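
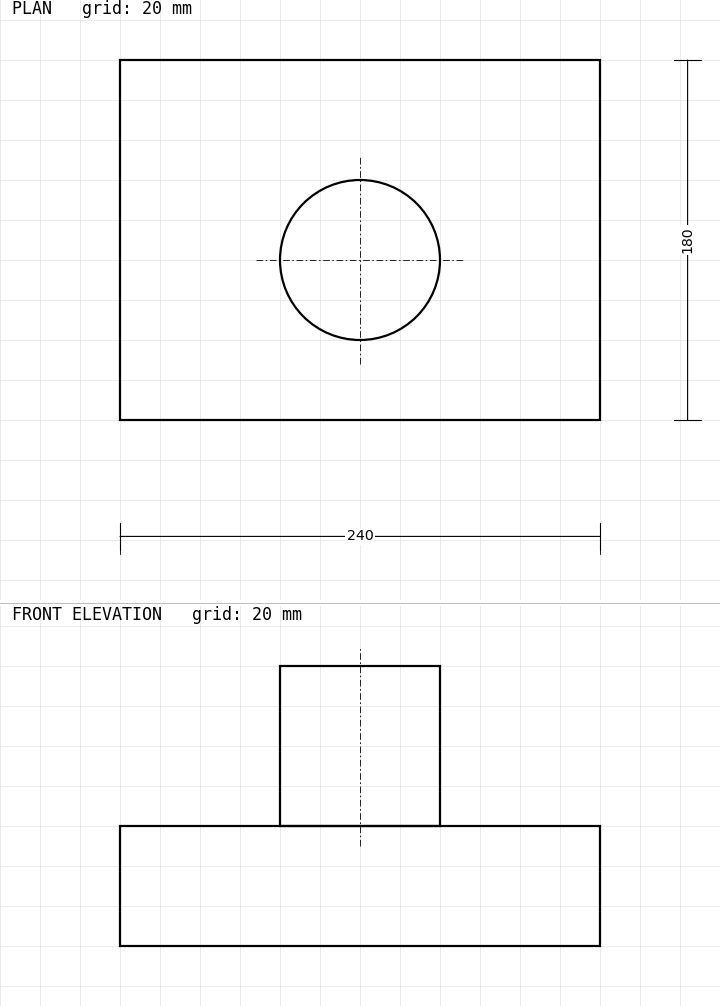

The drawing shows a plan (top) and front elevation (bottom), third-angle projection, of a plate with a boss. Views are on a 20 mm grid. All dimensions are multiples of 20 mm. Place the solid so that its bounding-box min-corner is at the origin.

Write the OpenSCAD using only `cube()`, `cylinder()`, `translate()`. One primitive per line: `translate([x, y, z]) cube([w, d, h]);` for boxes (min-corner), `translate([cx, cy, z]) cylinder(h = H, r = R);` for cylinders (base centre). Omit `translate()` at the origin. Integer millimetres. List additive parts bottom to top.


cube([240, 180, 60]);
translate([120, 80, 60]) cylinder(h = 80, r = 40);


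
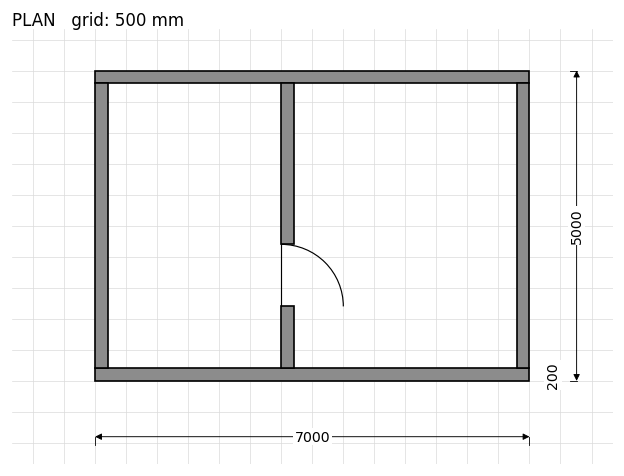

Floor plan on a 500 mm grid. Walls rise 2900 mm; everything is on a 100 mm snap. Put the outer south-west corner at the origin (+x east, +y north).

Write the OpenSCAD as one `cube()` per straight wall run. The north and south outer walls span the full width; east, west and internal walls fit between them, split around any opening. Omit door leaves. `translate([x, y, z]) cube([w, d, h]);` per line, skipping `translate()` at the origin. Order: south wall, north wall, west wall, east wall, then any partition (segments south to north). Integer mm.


cube([7000, 200, 2900]);
translate([0, 4800, 0]) cube([7000, 200, 2900]);
translate([0, 200, 0]) cube([200, 4600, 2900]);
translate([6800, 200, 0]) cube([200, 4600, 2900]);
translate([3000, 200, 0]) cube([200, 1000, 2900]);
translate([3000, 2200, 0]) cube([200, 2600, 2900]);


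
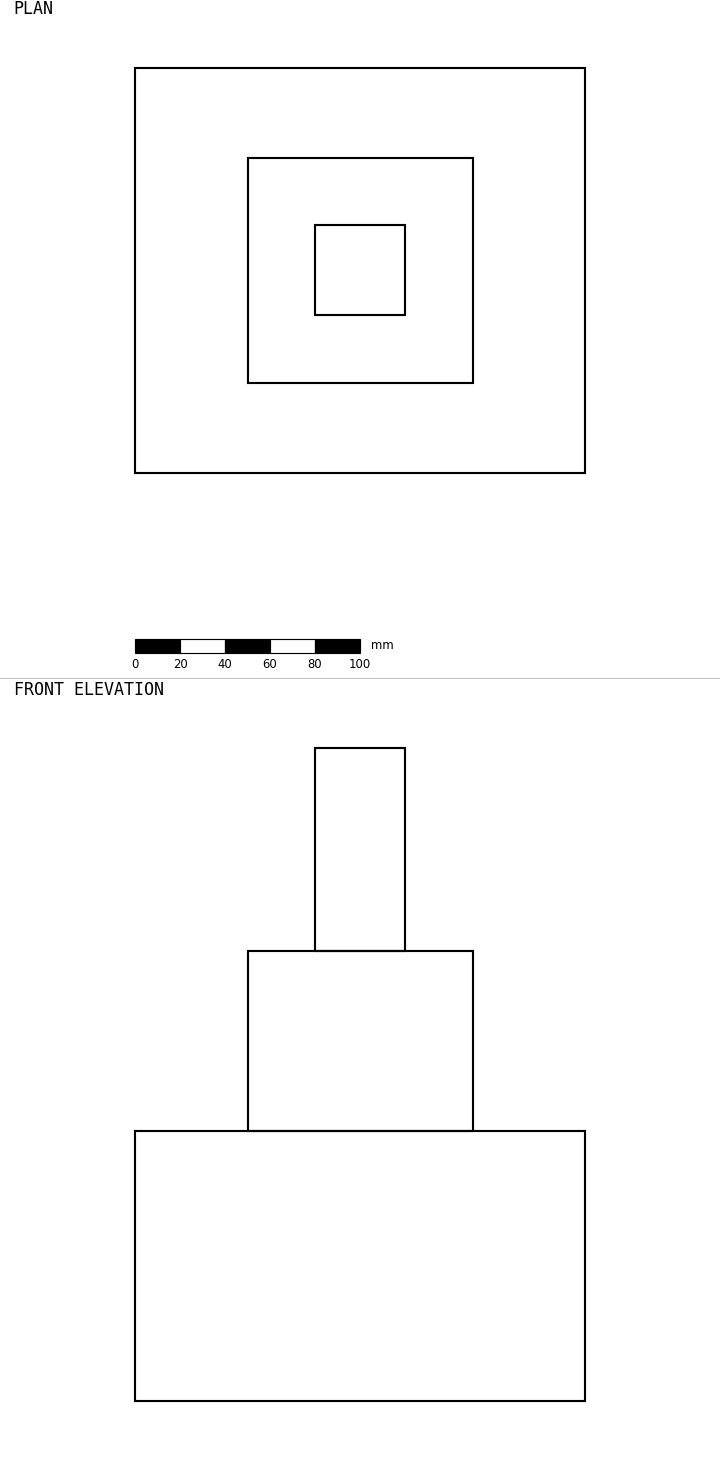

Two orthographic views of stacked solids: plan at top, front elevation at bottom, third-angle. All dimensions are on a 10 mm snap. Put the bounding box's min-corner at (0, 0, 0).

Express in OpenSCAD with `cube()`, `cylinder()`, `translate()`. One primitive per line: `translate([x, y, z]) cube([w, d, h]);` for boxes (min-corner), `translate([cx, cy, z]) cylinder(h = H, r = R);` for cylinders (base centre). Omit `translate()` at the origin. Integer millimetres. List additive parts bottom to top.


cube([200, 180, 120]);
translate([50, 40, 120]) cube([100, 100, 80]);
translate([80, 70, 200]) cube([40, 40, 90]);


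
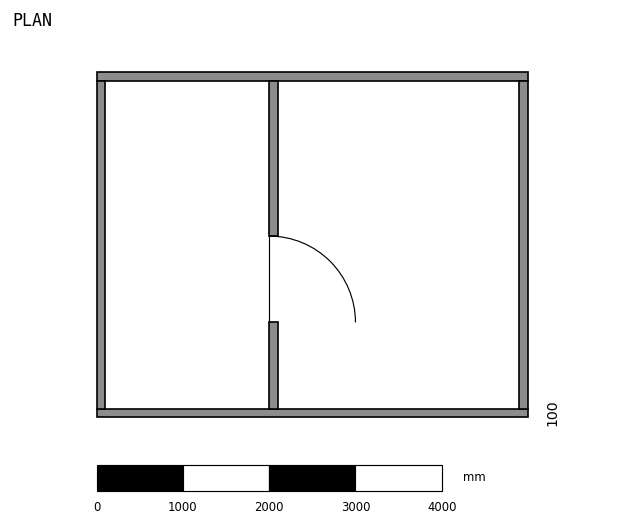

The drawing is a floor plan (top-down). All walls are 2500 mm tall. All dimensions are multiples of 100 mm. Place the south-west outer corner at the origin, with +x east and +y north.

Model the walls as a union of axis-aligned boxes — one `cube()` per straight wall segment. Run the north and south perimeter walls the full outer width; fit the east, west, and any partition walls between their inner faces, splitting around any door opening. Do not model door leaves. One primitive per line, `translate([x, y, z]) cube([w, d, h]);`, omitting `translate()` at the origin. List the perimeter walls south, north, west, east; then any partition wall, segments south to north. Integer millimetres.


cube([5000, 100, 2500]);
translate([0, 3900, 0]) cube([5000, 100, 2500]);
translate([0, 100, 0]) cube([100, 3800, 2500]);
translate([4900, 100, 0]) cube([100, 3800, 2500]);
translate([2000, 100, 0]) cube([100, 1000, 2500]);
translate([2000, 2100, 0]) cube([100, 1800, 2500]);


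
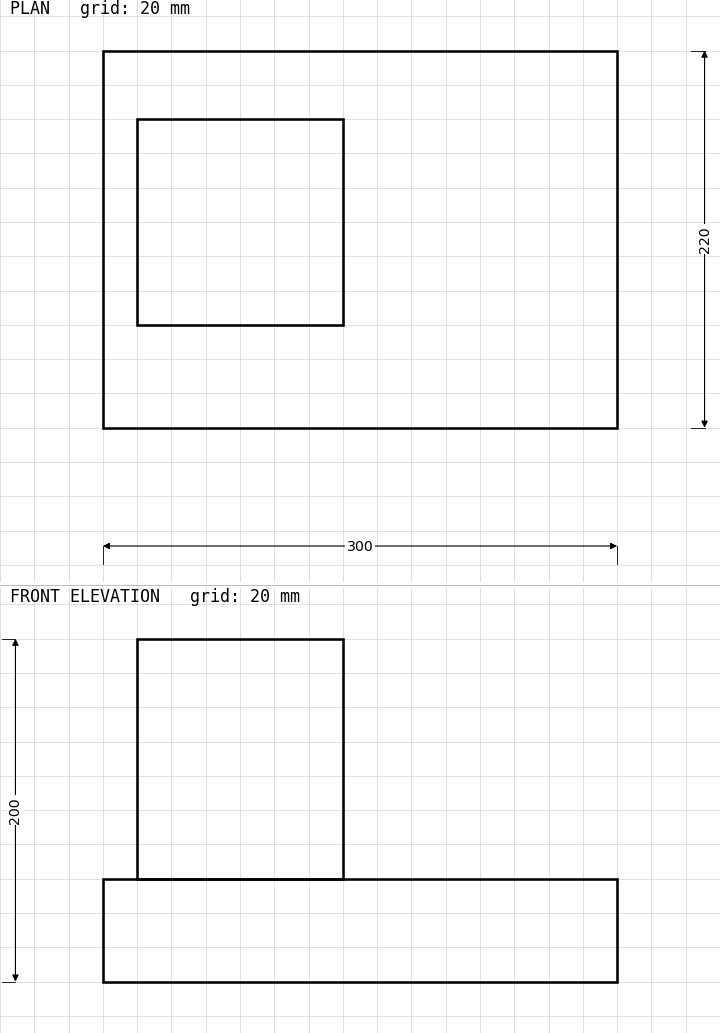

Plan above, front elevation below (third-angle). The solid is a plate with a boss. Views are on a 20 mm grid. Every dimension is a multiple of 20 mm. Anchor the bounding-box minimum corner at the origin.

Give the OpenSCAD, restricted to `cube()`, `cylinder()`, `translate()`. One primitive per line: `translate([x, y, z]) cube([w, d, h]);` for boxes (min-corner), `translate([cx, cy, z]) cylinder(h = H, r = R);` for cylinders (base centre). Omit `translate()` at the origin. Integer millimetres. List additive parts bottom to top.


cube([300, 220, 60]);
translate([20, 60, 60]) cube([120, 120, 140]);


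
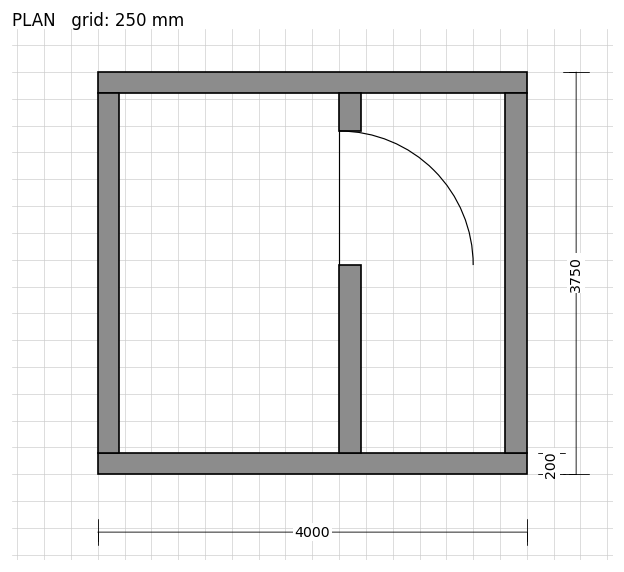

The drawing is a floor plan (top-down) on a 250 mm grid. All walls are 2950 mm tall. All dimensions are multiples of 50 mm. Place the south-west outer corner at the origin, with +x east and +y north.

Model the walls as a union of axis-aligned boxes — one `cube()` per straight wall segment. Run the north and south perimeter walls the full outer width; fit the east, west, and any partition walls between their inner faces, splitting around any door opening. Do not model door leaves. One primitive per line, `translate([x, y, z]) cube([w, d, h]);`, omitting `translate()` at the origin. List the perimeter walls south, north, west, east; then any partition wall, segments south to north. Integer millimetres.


cube([4000, 200, 2950]);
translate([0, 3550, 0]) cube([4000, 200, 2950]);
translate([0, 200, 0]) cube([200, 3350, 2950]);
translate([3800, 200, 0]) cube([200, 3350, 2950]);
translate([2250, 200, 0]) cube([200, 1750, 2950]);
translate([2250, 3200, 0]) cube([200, 350, 2950]);


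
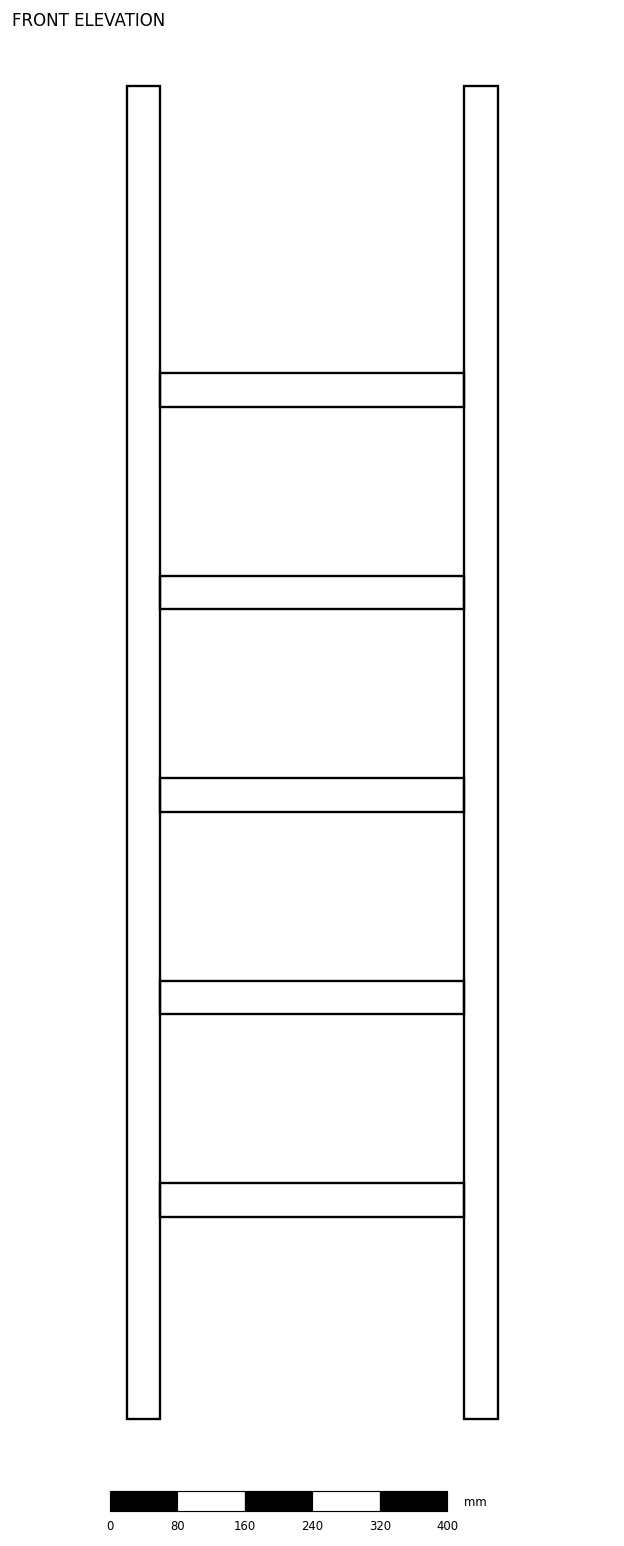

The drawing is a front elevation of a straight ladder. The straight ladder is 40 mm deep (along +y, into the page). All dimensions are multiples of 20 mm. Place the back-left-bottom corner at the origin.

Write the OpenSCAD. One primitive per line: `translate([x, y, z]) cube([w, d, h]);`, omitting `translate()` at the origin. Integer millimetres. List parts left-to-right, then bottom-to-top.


cube([40, 40, 1580]);
translate([40, 0, 240]) cube([360, 40, 40]);
translate([40, 0, 480]) cube([360, 40, 40]);
translate([40, 0, 720]) cube([360, 40, 40]);
translate([40, 0, 960]) cube([360, 40, 40]);
translate([40, 0, 1200]) cube([360, 40, 40]);
translate([400, 0, 0]) cube([40, 40, 1580]);


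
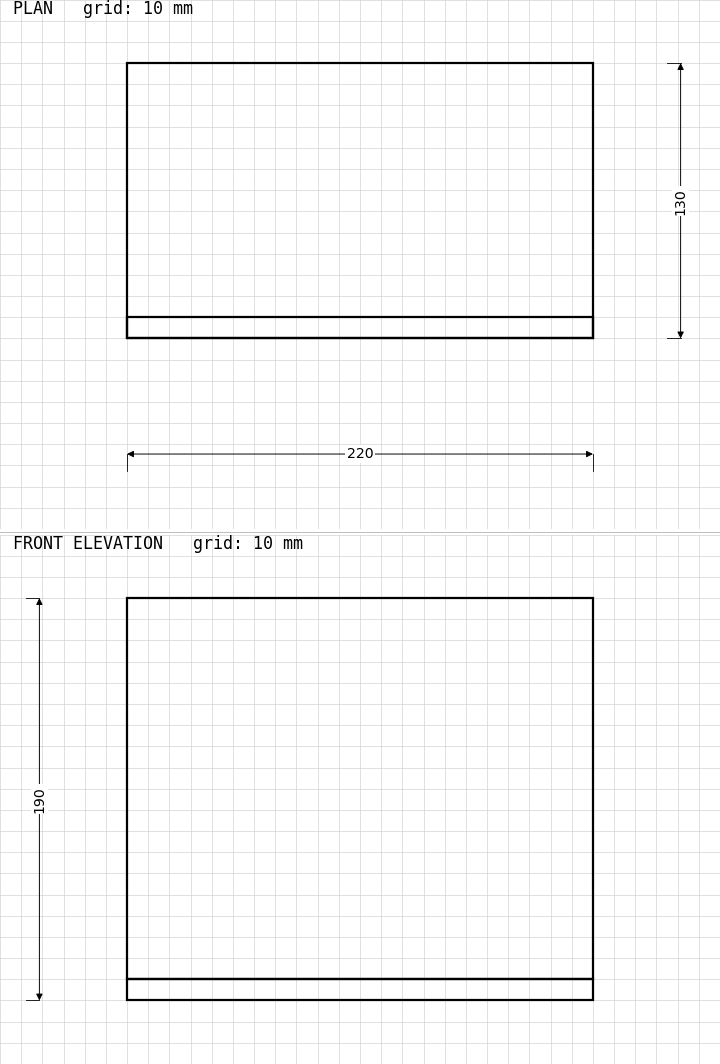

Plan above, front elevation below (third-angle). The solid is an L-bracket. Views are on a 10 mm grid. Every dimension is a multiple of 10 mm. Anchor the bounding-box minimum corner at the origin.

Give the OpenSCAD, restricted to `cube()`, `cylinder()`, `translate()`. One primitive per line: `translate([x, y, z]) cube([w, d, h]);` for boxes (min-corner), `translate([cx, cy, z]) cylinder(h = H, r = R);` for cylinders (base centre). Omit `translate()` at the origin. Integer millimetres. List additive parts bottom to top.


cube([220, 130, 10]);
translate([0, 0, 10]) cube([220, 10, 180]);


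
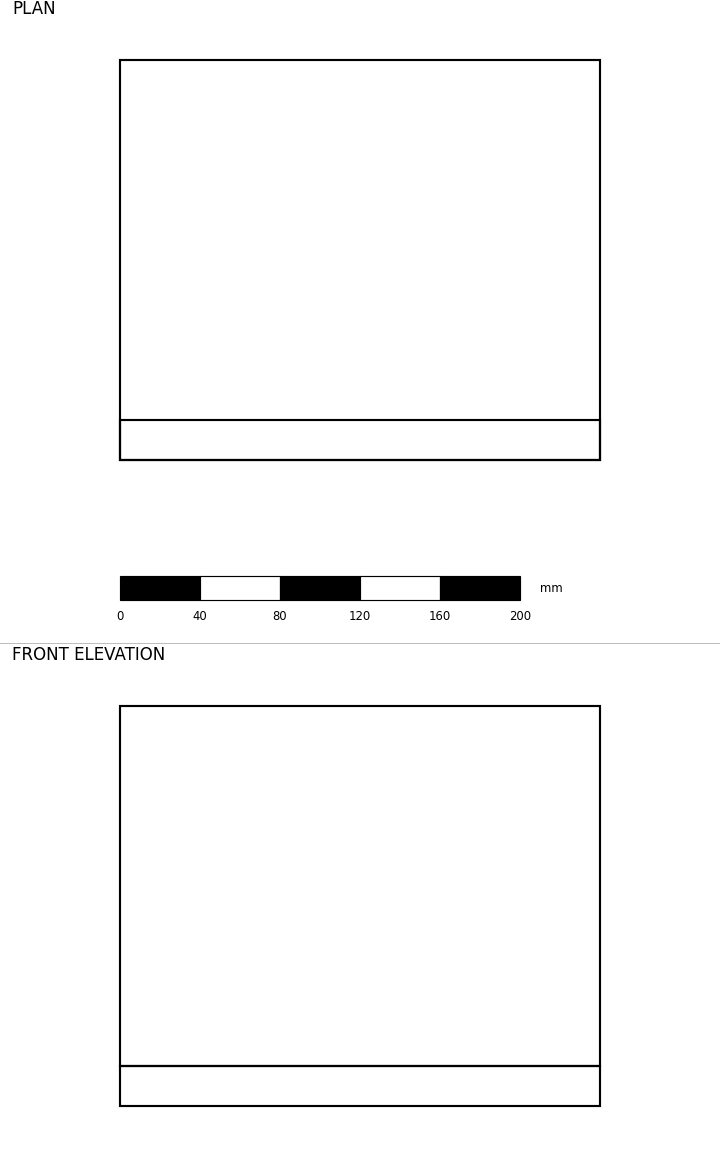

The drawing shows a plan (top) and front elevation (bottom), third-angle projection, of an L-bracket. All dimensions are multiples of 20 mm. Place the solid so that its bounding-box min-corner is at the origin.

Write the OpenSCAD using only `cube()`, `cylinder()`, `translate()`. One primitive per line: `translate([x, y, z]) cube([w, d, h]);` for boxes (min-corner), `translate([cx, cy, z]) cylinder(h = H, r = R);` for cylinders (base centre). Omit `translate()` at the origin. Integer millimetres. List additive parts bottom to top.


cube([240, 200, 20]);
translate([0, 0, 20]) cube([240, 20, 180]);


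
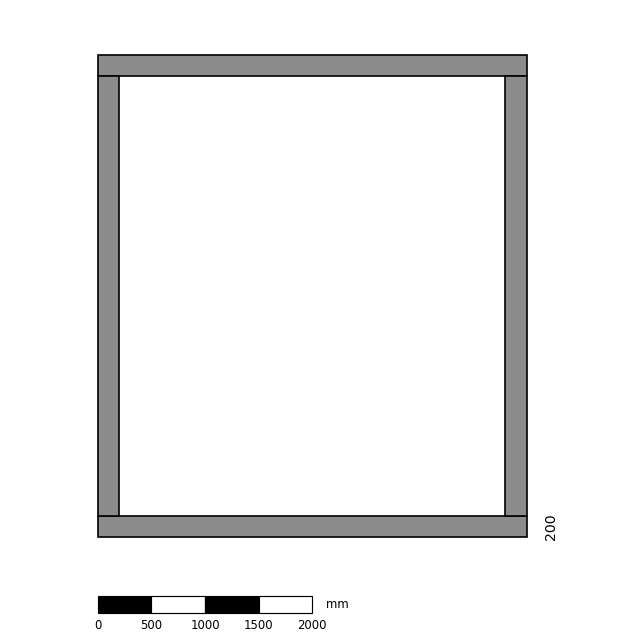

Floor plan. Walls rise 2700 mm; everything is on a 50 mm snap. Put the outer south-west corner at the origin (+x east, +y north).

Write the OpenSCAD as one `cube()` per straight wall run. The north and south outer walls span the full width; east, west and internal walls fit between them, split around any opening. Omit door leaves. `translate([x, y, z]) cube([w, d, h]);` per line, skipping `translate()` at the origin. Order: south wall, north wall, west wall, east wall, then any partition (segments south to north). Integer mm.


cube([4000, 200, 2700]);
translate([0, 4300, 0]) cube([4000, 200, 2700]);
translate([0, 200, 0]) cube([200, 4100, 2700]);
translate([3800, 200, 0]) cube([200, 4100, 2700]);


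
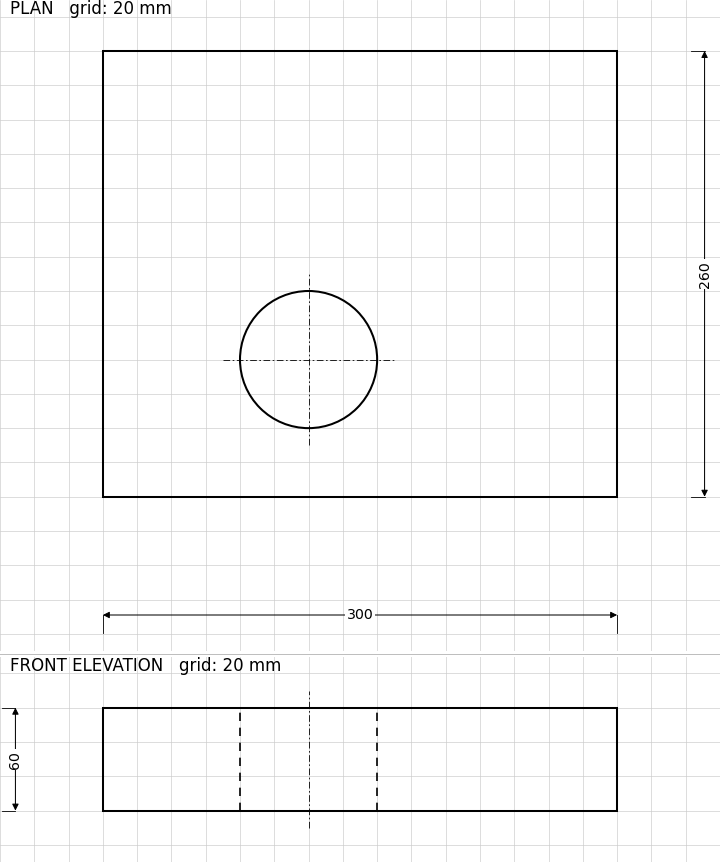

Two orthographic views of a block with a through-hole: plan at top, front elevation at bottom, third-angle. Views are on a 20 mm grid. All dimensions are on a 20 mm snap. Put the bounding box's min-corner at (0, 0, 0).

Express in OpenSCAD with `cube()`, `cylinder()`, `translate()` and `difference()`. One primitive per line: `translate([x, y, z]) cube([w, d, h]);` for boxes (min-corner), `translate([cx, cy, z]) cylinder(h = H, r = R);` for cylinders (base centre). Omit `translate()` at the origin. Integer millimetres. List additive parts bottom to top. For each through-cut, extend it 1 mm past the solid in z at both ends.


difference() {
  cube([300, 260, 60]);
  translate([120, 80, -1]) cylinder(h = 62, r = 40);
}


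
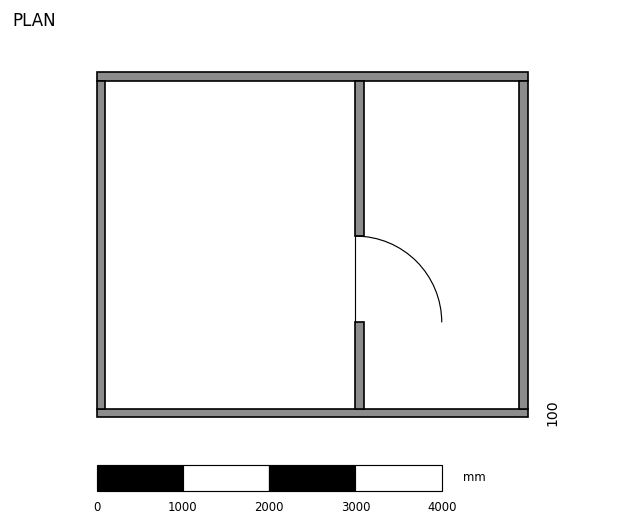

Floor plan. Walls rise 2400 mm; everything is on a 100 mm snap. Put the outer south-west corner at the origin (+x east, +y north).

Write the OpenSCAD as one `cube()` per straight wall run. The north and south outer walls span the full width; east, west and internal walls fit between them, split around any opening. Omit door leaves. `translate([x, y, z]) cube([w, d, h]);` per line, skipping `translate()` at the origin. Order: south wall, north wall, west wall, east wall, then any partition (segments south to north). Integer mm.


cube([5000, 100, 2400]);
translate([0, 3900, 0]) cube([5000, 100, 2400]);
translate([0, 100, 0]) cube([100, 3800, 2400]);
translate([4900, 100, 0]) cube([100, 3800, 2400]);
translate([3000, 100, 0]) cube([100, 1000, 2400]);
translate([3000, 2100, 0]) cube([100, 1800, 2400]);


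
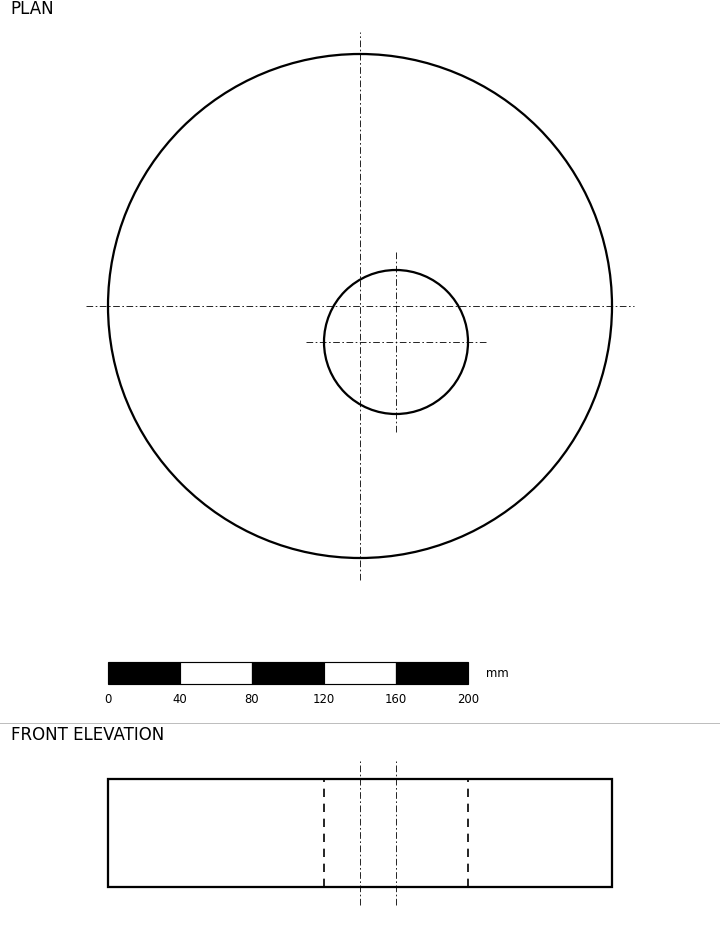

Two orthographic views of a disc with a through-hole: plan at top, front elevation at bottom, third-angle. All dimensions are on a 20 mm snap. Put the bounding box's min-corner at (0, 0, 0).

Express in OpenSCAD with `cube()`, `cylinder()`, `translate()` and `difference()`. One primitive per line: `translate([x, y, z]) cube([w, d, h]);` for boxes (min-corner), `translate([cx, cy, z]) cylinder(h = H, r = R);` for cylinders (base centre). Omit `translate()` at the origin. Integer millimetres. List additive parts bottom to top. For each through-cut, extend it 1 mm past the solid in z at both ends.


difference() {
  translate([140, 140, 0]) cylinder(h = 60, r = 140);
  translate([160, 120, -1]) cylinder(h = 62, r = 40);
}


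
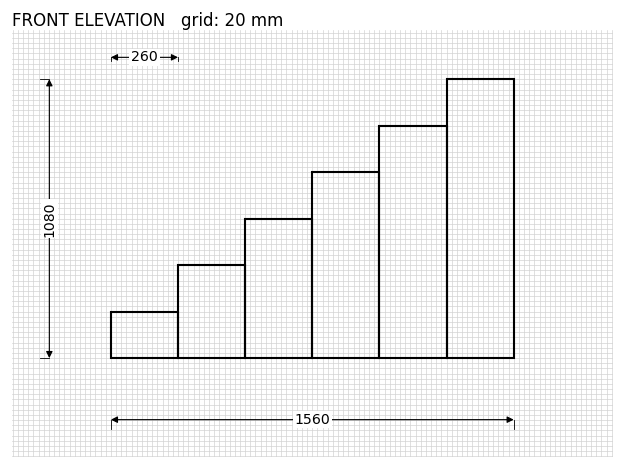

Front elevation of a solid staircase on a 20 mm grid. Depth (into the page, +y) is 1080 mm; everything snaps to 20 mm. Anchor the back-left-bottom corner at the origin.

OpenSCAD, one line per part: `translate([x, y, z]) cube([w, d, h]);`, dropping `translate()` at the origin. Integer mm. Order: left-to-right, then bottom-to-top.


cube([260, 1080, 180]);
translate([260, 0, 0]) cube([260, 1080, 360]);
translate([520, 0, 0]) cube([260, 1080, 540]);
translate([780, 0, 0]) cube([260, 1080, 720]);
translate([1040, 0, 0]) cube([260, 1080, 900]);
translate([1300, 0, 0]) cube([260, 1080, 1080]);


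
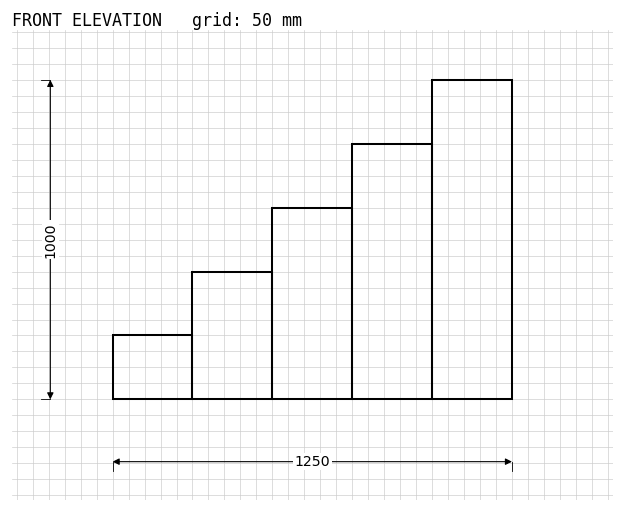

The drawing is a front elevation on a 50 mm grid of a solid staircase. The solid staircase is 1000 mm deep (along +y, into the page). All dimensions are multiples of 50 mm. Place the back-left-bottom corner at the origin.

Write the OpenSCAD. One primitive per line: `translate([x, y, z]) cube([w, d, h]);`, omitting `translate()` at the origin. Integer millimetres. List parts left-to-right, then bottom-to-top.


cube([250, 1000, 200]);
translate([250, 0, 0]) cube([250, 1000, 400]);
translate([500, 0, 0]) cube([250, 1000, 600]);
translate([750, 0, 0]) cube([250, 1000, 800]);
translate([1000, 0, 0]) cube([250, 1000, 1000]);


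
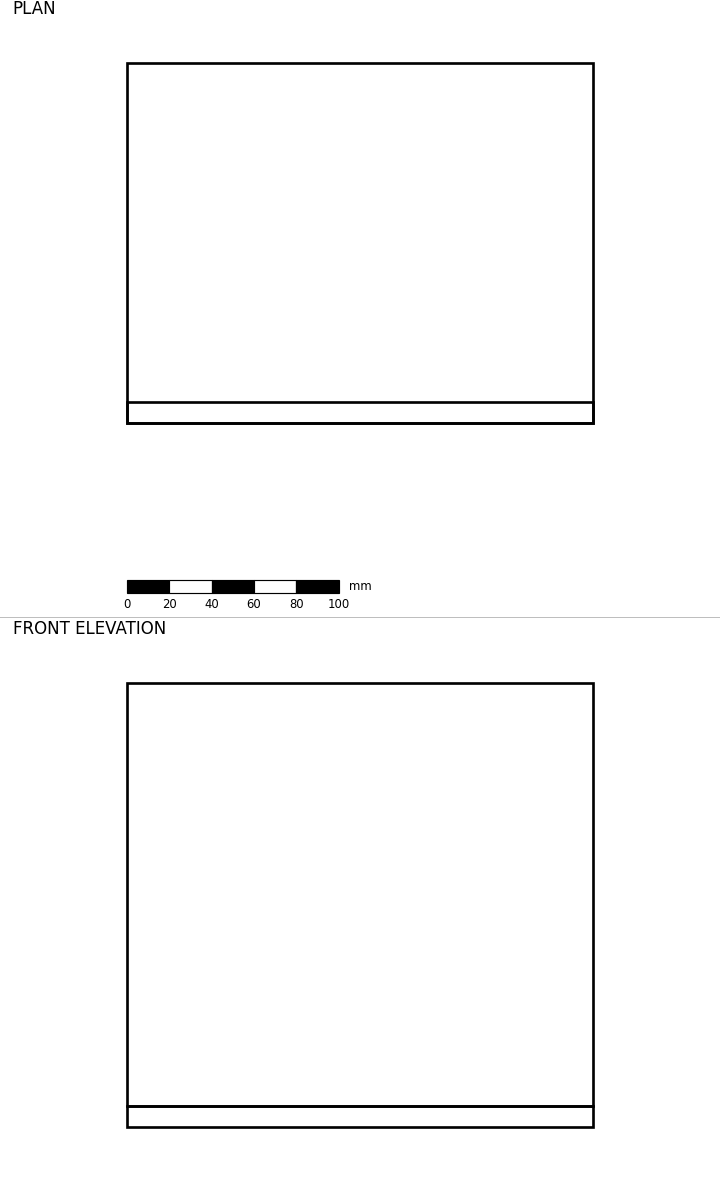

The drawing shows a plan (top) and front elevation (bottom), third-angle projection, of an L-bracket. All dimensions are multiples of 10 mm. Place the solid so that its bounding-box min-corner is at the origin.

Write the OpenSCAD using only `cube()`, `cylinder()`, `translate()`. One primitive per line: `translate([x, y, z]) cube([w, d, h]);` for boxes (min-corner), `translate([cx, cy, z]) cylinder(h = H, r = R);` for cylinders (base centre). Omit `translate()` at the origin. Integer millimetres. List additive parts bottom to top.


cube([220, 170, 10]);
translate([0, 0, 10]) cube([220, 10, 200]);


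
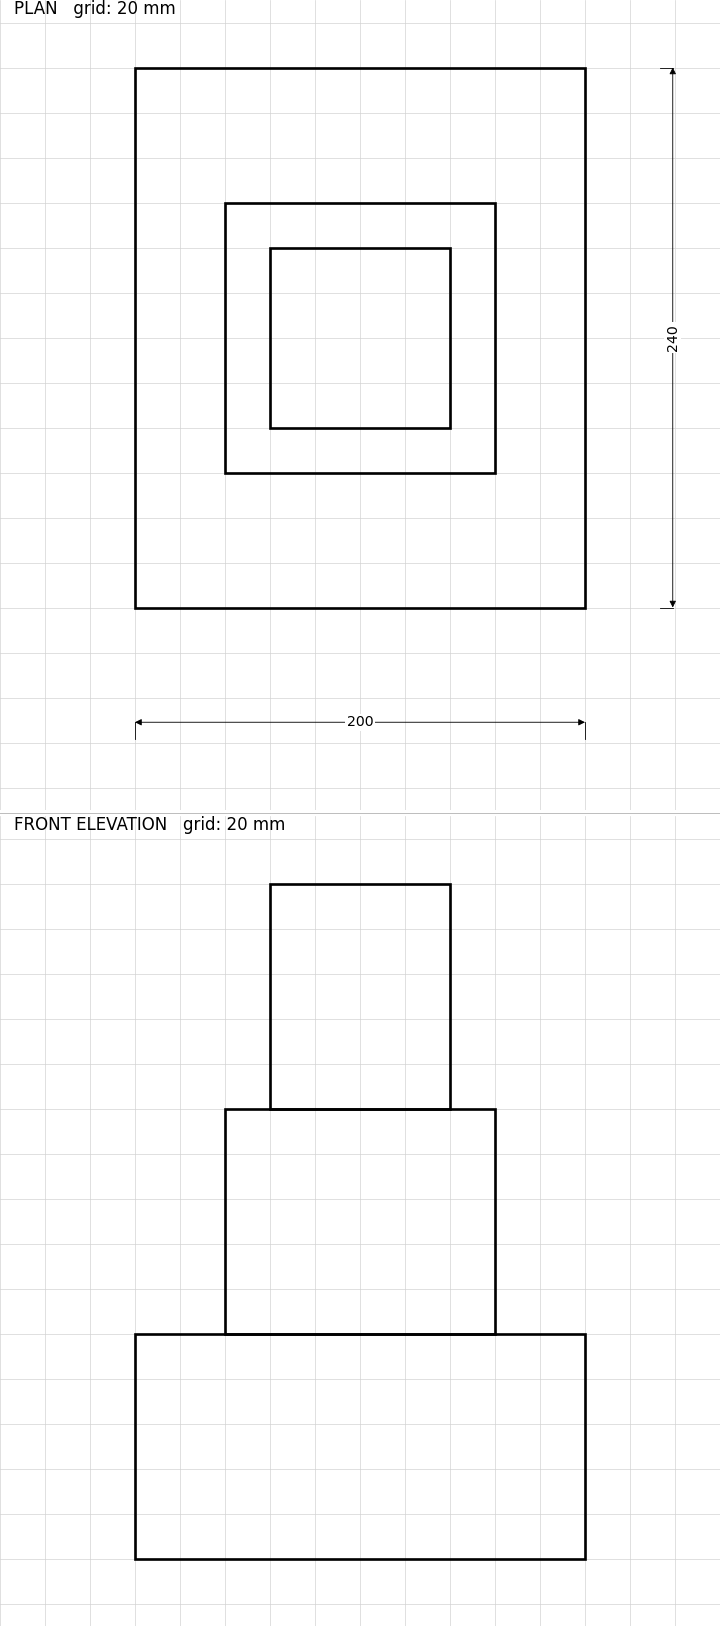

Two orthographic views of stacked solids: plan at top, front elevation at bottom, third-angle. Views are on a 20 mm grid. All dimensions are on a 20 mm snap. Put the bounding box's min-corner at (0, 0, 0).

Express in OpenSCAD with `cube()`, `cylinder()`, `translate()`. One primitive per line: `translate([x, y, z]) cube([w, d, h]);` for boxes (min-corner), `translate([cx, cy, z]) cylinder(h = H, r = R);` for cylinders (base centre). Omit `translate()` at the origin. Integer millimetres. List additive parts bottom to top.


cube([200, 240, 100]);
translate([40, 60, 100]) cube([120, 120, 100]);
translate([60, 80, 200]) cube([80, 80, 100]);


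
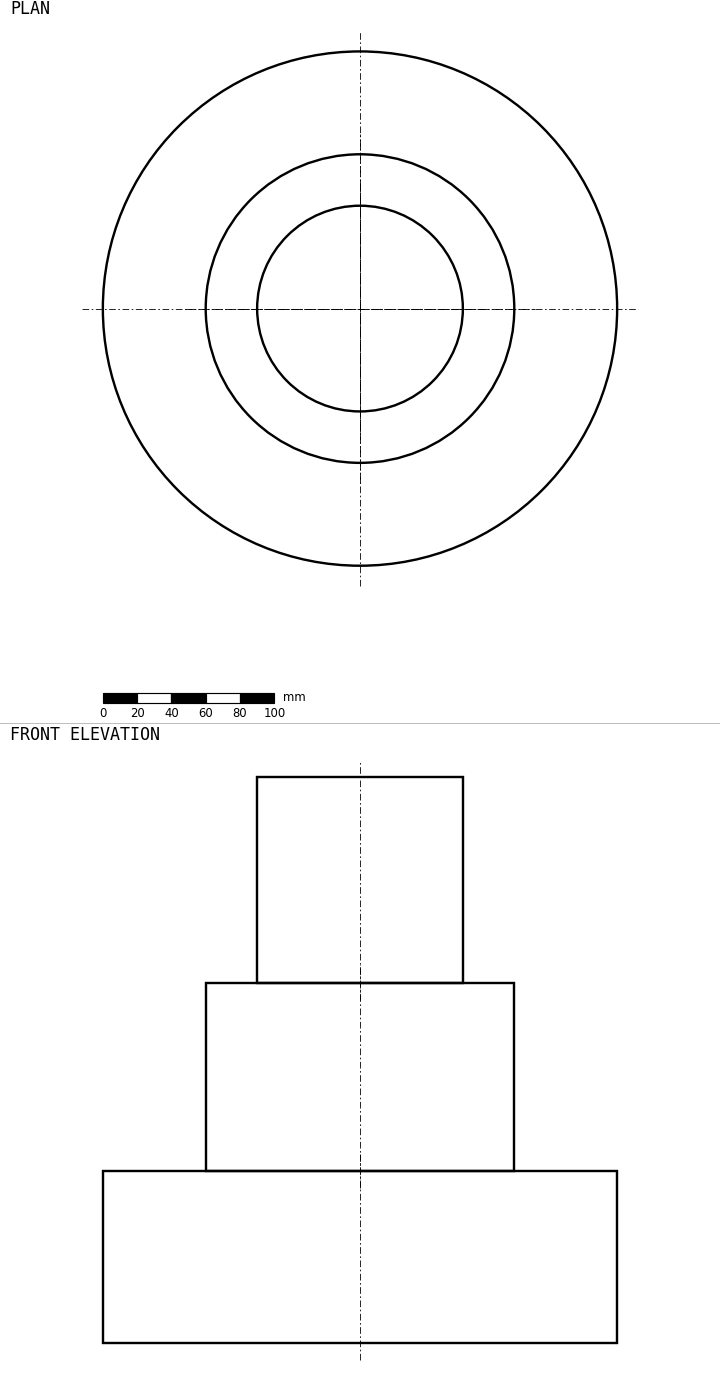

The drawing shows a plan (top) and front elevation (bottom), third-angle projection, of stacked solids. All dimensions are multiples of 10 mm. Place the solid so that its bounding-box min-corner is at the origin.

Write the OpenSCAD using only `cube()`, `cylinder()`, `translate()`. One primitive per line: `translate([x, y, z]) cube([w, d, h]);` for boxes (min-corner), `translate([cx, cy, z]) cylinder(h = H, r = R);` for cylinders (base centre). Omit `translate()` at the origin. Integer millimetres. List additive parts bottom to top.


translate([150, 150, 0]) cylinder(h = 100, r = 150);
translate([150, 150, 100]) cylinder(h = 110, r = 90);
translate([150, 150, 210]) cylinder(h = 120, r = 60);


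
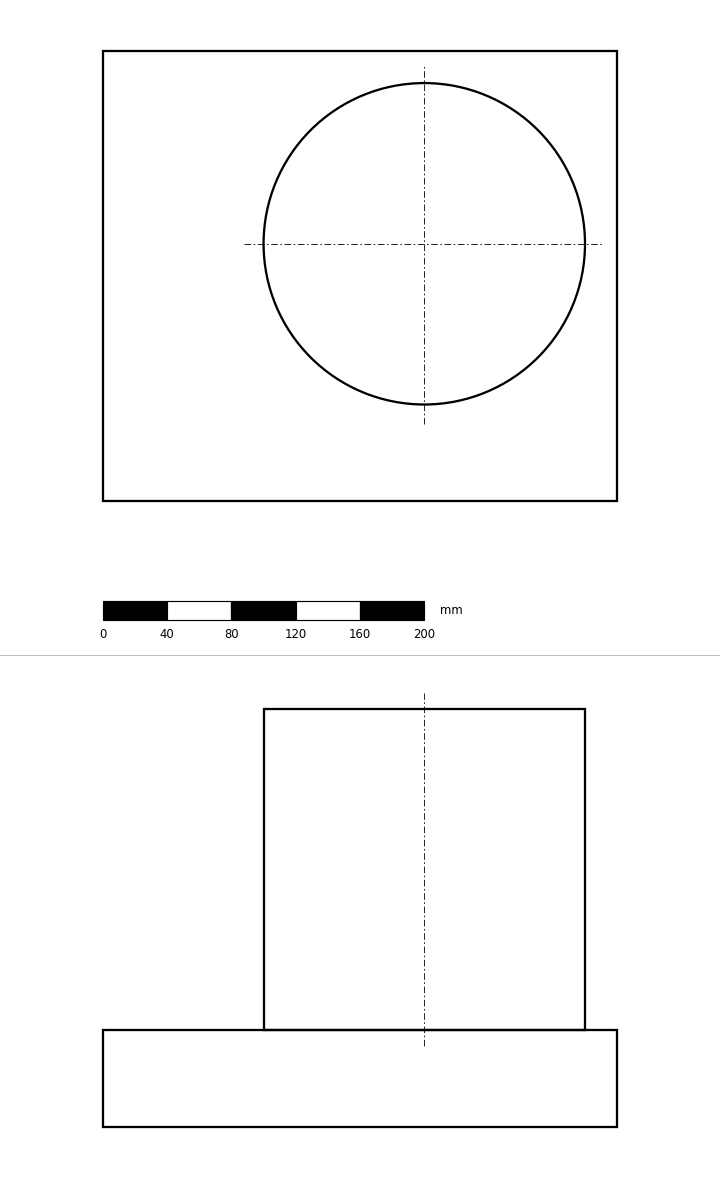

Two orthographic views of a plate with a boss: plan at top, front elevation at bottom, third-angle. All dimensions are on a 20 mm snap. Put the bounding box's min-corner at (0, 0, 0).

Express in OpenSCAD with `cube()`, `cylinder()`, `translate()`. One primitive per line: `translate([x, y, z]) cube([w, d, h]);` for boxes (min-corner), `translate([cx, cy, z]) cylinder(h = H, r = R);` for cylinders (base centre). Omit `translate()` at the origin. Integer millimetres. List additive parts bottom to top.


cube([320, 280, 60]);
translate([200, 160, 60]) cylinder(h = 200, r = 100);


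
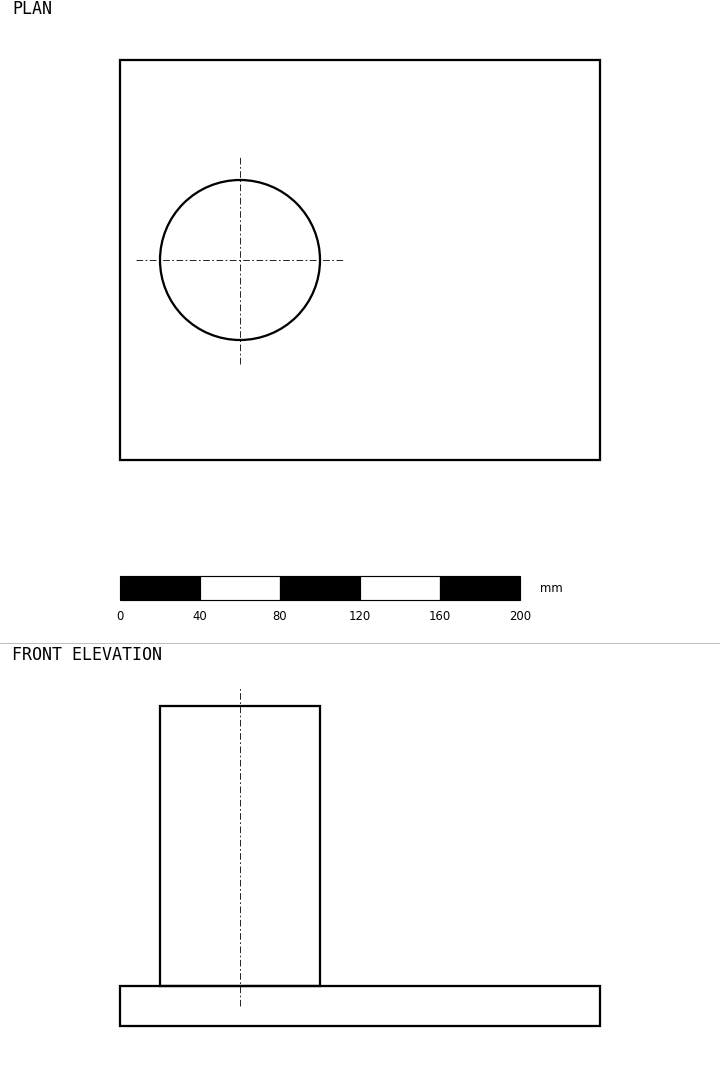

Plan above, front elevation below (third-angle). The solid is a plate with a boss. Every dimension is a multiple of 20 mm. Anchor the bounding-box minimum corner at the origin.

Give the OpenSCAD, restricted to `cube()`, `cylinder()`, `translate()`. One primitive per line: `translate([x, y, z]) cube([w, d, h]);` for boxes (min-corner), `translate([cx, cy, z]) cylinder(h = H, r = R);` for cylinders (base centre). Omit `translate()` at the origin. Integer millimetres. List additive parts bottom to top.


cube([240, 200, 20]);
translate([60, 100, 20]) cylinder(h = 140, r = 40);


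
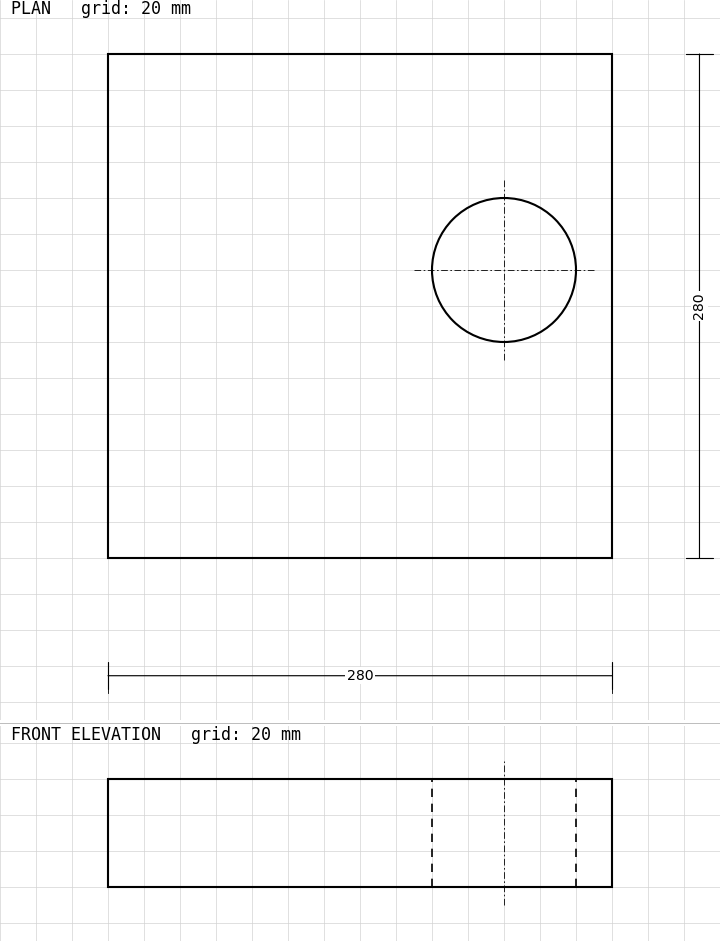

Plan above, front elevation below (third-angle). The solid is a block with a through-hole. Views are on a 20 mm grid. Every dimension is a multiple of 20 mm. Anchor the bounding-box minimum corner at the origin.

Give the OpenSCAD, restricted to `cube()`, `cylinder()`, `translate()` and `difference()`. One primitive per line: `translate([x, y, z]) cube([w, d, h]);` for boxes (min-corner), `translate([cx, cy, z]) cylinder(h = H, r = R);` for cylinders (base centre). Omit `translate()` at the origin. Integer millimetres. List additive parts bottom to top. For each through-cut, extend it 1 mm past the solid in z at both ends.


difference() {
  cube([280, 280, 60]);
  translate([220, 160, -1]) cylinder(h = 62, r = 40);
}


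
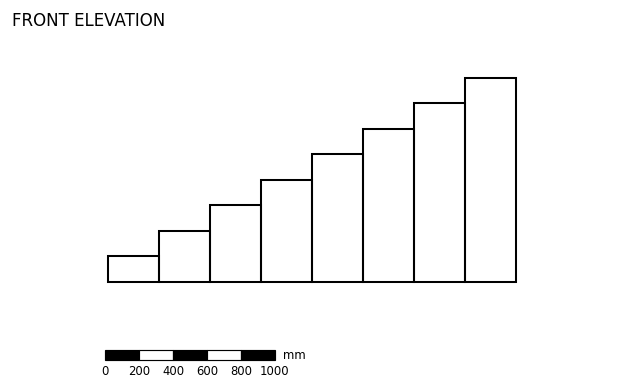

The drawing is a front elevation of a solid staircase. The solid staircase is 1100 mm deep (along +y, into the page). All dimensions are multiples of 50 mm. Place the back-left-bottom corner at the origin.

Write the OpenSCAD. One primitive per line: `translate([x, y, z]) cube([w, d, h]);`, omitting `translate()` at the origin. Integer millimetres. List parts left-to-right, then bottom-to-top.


cube([300, 1100, 150]);
translate([300, 0, 0]) cube([300, 1100, 300]);
translate([600, 0, 0]) cube([300, 1100, 450]);
translate([900, 0, 0]) cube([300, 1100, 600]);
translate([1200, 0, 0]) cube([300, 1100, 750]);
translate([1500, 0, 0]) cube([300, 1100, 900]);
translate([1800, 0, 0]) cube([300, 1100, 1050]);
translate([2100, 0, 0]) cube([300, 1100, 1200]);


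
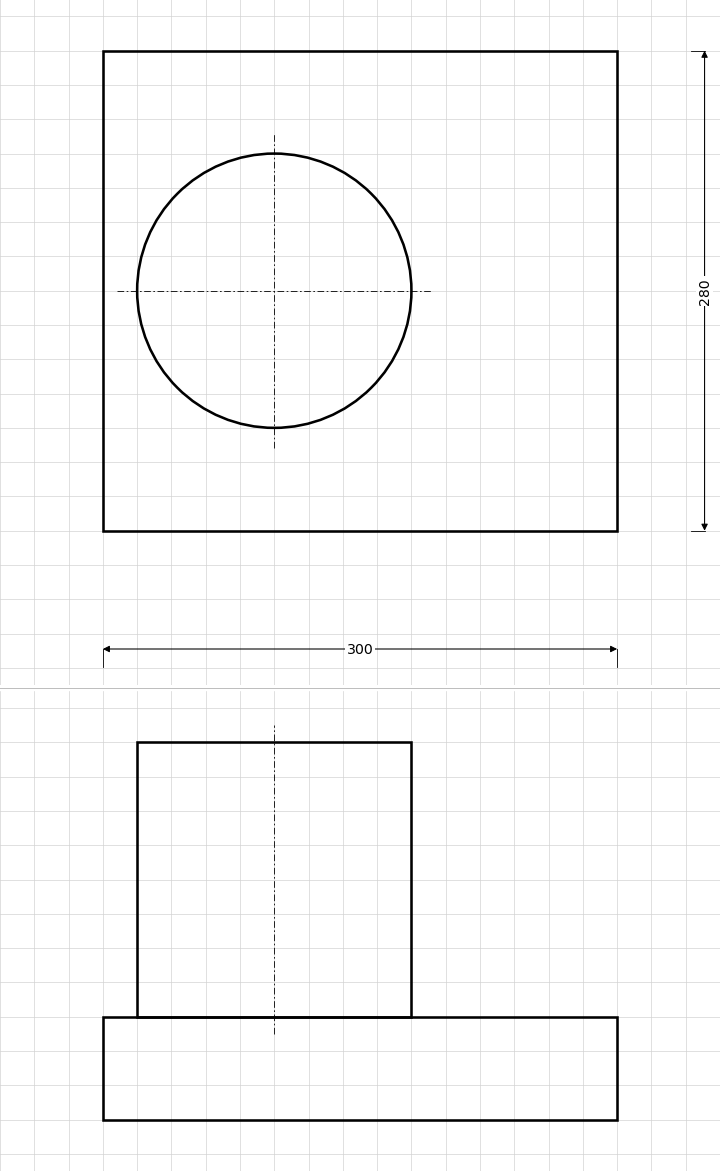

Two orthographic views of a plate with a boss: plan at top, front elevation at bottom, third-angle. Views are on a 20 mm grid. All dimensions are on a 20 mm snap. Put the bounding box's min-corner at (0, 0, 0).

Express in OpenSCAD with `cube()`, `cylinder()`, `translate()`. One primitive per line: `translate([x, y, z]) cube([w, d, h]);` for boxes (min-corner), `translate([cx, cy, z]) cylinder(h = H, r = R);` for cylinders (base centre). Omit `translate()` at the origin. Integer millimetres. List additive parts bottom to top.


cube([300, 280, 60]);
translate([100, 140, 60]) cylinder(h = 160, r = 80);


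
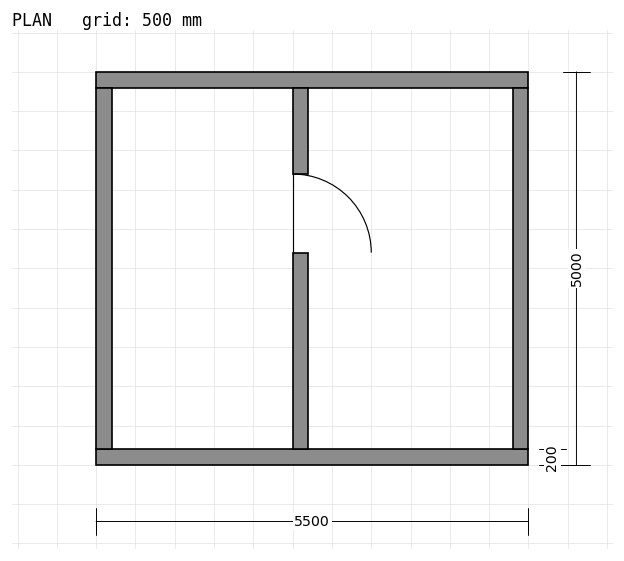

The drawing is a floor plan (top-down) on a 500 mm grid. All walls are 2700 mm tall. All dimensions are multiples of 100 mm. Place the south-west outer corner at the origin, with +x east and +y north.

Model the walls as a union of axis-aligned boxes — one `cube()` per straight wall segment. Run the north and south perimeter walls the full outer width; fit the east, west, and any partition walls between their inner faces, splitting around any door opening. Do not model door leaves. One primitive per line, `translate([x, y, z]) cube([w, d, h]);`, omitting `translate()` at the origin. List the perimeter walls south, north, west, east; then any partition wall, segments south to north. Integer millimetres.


cube([5500, 200, 2700]);
translate([0, 4800, 0]) cube([5500, 200, 2700]);
translate([0, 200, 0]) cube([200, 4600, 2700]);
translate([5300, 200, 0]) cube([200, 4600, 2700]);
translate([2500, 200, 0]) cube([200, 2500, 2700]);
translate([2500, 3700, 0]) cube([200, 1100, 2700]);


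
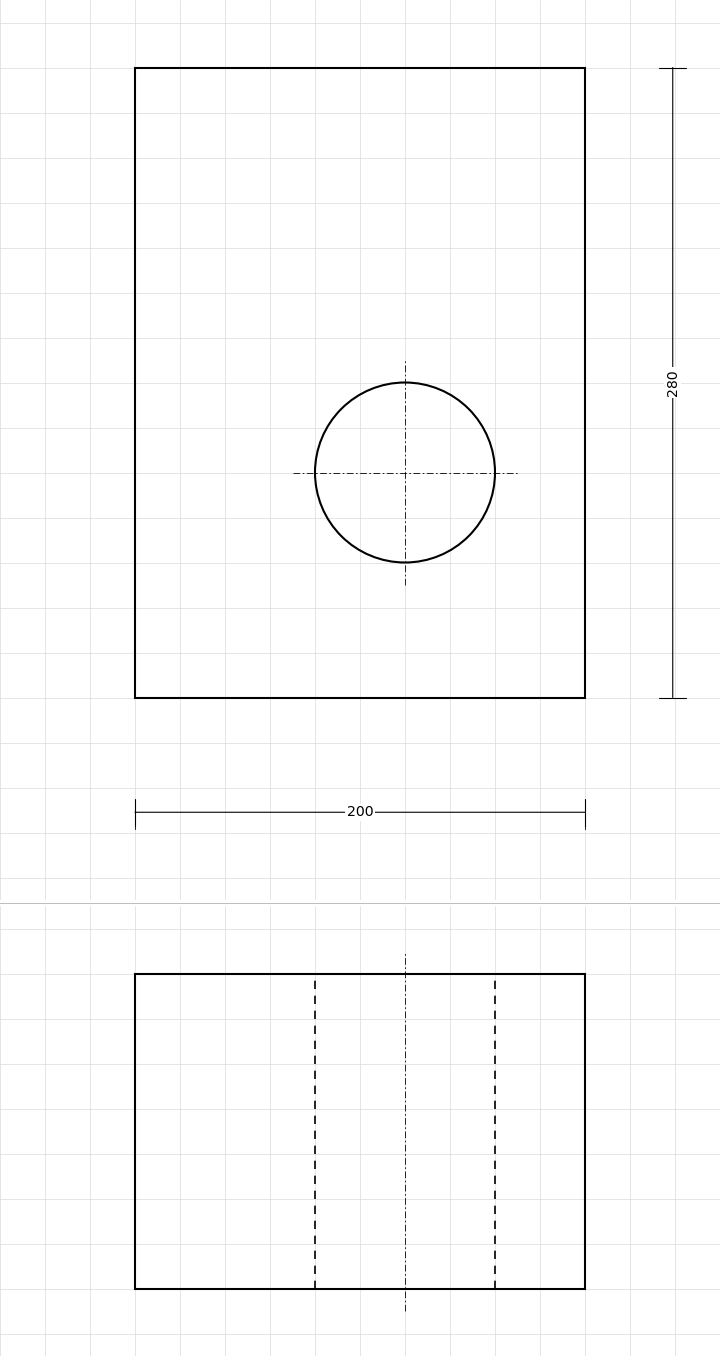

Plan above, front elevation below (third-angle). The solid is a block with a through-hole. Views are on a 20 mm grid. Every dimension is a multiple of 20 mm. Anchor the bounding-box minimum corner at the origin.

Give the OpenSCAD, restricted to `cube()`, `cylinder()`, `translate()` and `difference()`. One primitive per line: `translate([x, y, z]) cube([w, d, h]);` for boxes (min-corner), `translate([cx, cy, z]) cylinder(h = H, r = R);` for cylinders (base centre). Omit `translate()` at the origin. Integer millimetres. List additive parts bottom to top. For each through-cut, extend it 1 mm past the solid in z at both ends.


difference() {
  cube([200, 280, 140]);
  translate([120, 100, -1]) cylinder(h = 142, r = 40);
}


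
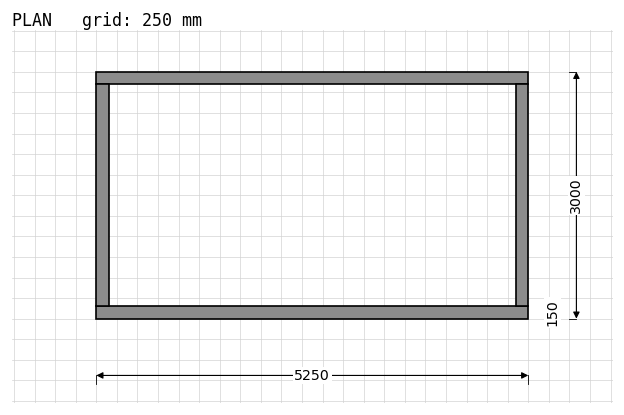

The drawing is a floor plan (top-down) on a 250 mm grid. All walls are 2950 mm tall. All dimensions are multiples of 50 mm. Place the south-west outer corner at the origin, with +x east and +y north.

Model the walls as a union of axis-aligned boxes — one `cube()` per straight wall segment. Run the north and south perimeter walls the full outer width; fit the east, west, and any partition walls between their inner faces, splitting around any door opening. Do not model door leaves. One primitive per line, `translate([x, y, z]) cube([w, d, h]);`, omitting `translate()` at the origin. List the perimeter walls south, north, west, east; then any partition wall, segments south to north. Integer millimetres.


cube([5250, 150, 2950]);
translate([0, 2850, 0]) cube([5250, 150, 2950]);
translate([0, 150, 0]) cube([150, 2700, 2950]);
translate([5100, 150, 0]) cube([150, 2700, 2950]);


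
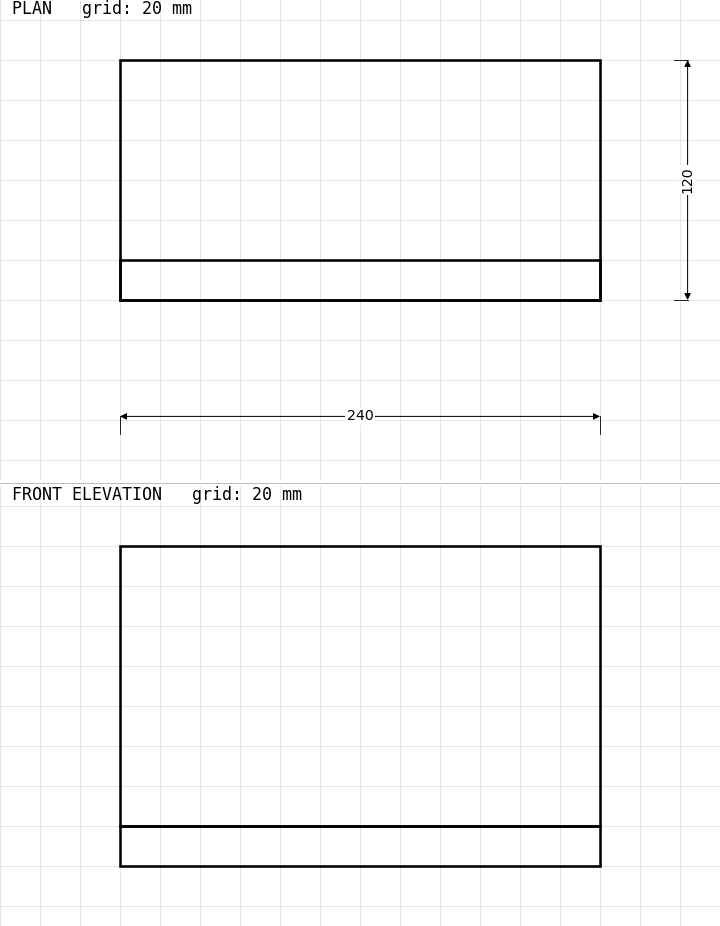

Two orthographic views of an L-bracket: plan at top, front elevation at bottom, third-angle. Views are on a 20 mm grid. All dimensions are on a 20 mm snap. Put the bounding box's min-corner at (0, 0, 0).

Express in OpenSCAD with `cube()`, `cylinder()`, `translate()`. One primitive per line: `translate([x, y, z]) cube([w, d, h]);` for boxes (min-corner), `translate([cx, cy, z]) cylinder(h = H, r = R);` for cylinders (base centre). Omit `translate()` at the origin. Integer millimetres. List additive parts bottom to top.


cube([240, 120, 20]);
translate([0, 0, 20]) cube([240, 20, 140]);


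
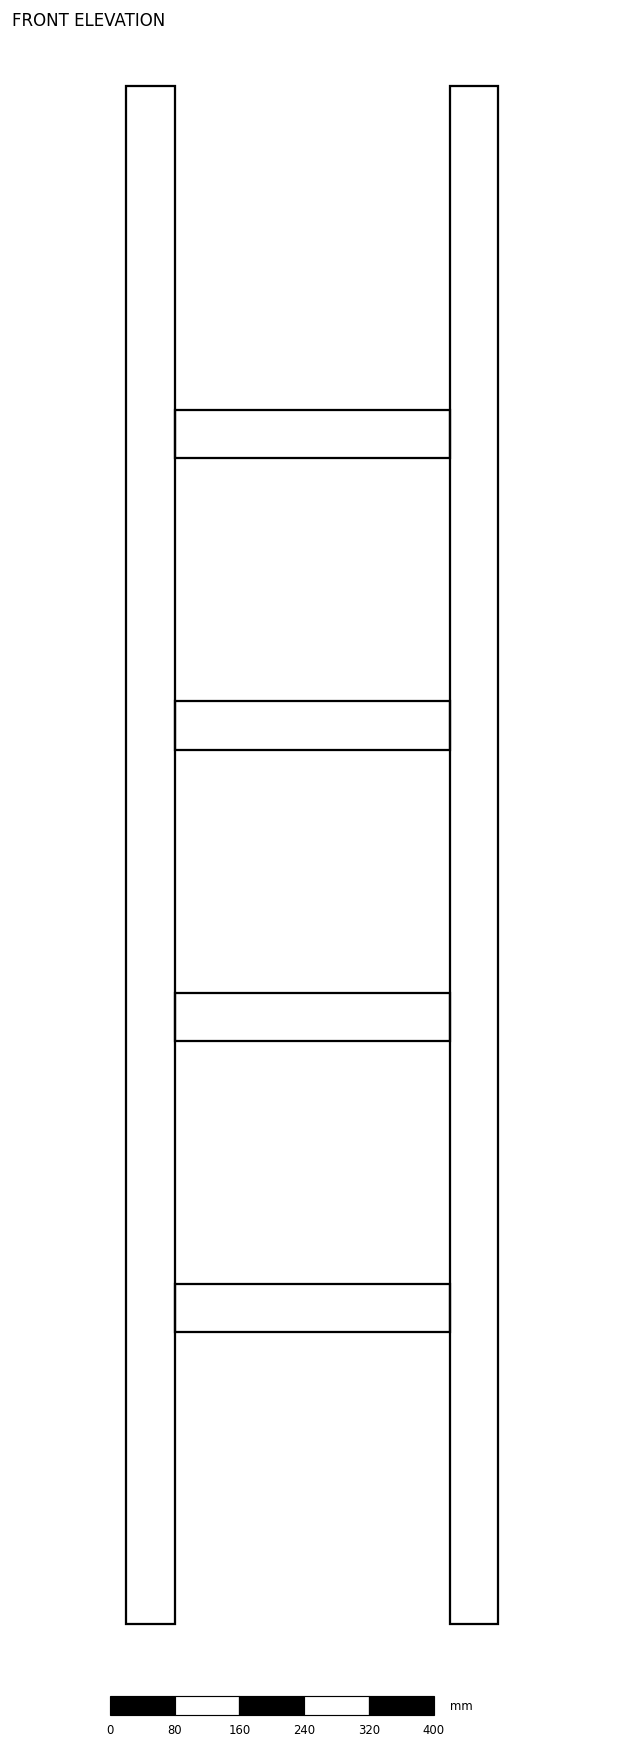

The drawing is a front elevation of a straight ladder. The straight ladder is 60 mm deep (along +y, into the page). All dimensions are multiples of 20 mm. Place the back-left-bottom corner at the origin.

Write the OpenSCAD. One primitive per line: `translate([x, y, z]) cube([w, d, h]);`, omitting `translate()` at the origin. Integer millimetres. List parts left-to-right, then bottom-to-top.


cube([60, 60, 1900]);
translate([60, 0, 360]) cube([340, 60, 60]);
translate([60, 0, 720]) cube([340, 60, 60]);
translate([60, 0, 1080]) cube([340, 60, 60]);
translate([60, 0, 1440]) cube([340, 60, 60]);
translate([400, 0, 0]) cube([60, 60, 1900]);


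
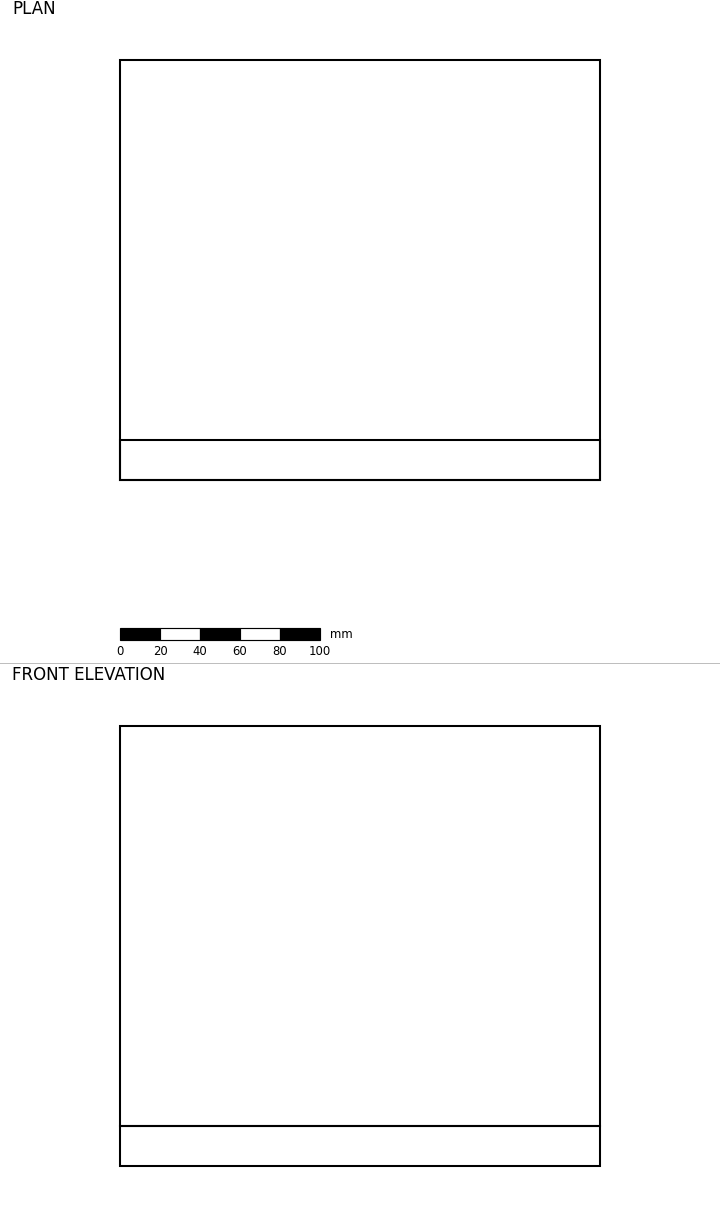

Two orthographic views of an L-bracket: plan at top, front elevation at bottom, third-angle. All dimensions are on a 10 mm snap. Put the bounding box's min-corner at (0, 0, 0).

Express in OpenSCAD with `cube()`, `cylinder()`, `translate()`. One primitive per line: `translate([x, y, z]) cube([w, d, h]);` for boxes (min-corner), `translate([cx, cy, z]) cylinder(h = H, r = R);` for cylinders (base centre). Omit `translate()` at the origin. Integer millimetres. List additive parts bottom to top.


cube([240, 210, 20]);
translate([0, 0, 20]) cube([240, 20, 200]);


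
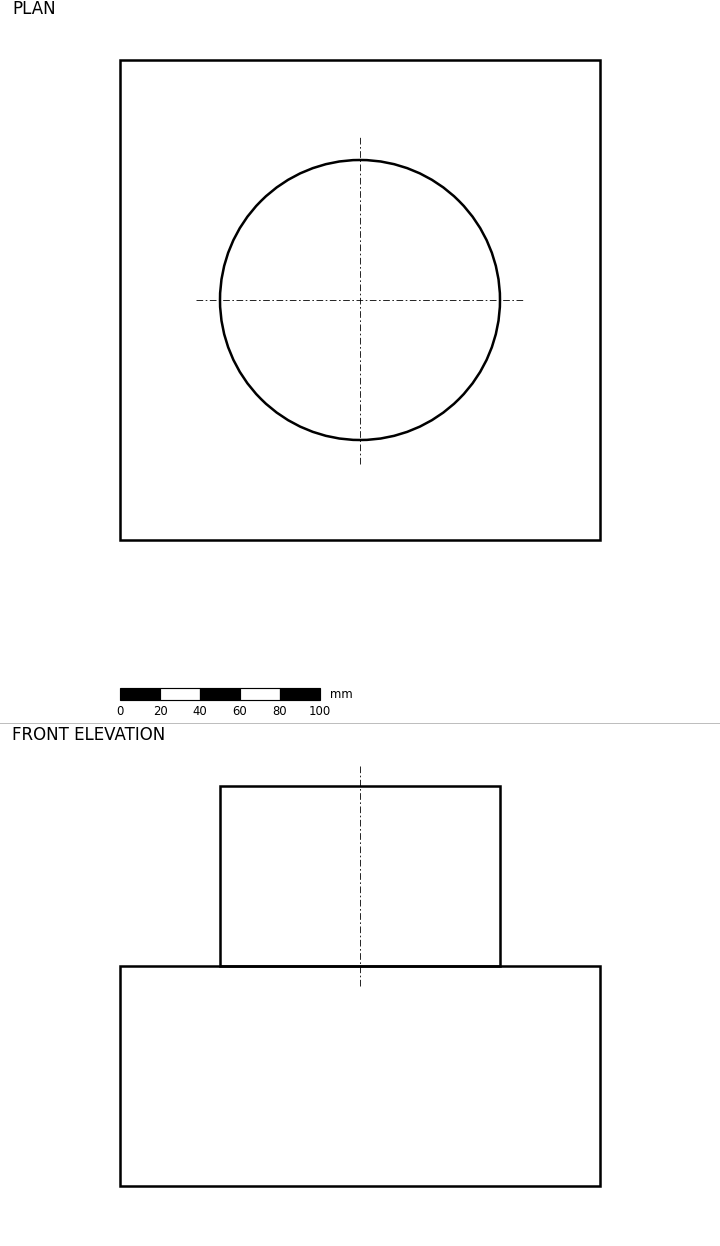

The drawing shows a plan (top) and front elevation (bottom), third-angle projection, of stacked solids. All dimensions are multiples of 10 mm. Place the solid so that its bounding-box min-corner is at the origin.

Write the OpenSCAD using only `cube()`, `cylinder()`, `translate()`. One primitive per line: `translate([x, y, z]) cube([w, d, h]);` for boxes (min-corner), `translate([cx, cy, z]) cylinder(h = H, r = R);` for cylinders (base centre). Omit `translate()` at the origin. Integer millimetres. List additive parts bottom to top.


cube([240, 240, 110]);
translate([120, 120, 110]) cylinder(h = 90, r = 70);


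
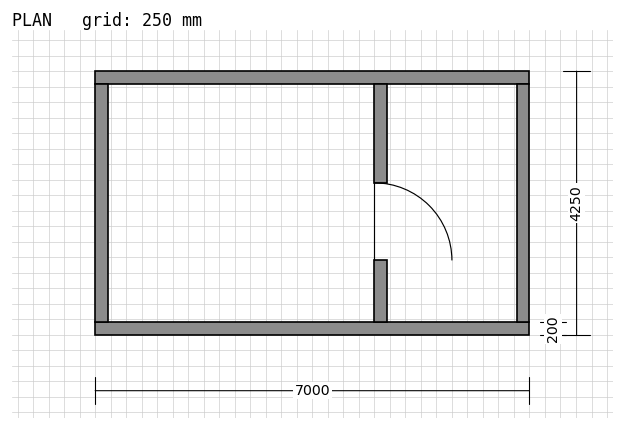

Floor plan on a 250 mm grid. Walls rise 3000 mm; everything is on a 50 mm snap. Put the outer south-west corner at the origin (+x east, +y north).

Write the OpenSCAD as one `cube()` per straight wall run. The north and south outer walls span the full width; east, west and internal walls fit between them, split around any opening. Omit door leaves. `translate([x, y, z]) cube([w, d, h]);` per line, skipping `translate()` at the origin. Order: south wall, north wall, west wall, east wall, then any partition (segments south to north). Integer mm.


cube([7000, 200, 3000]);
translate([0, 4050, 0]) cube([7000, 200, 3000]);
translate([0, 200, 0]) cube([200, 3850, 3000]);
translate([6800, 200, 0]) cube([200, 3850, 3000]);
translate([4500, 200, 0]) cube([200, 1000, 3000]);
translate([4500, 2450, 0]) cube([200, 1600, 3000]);


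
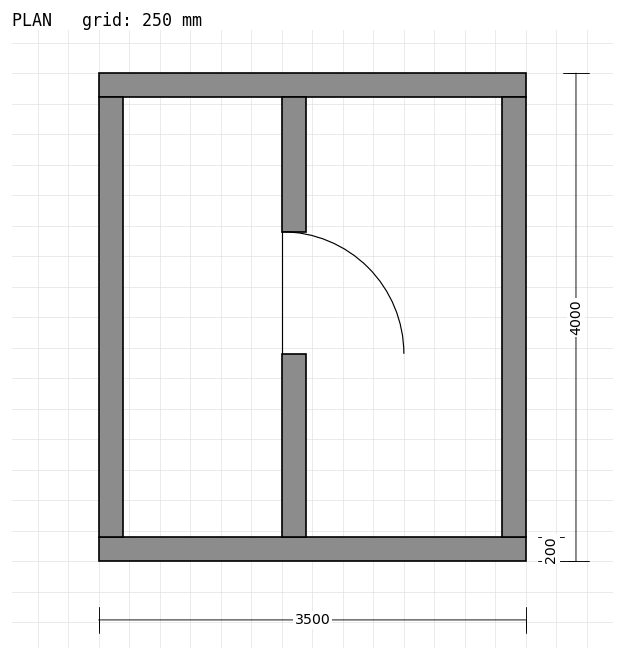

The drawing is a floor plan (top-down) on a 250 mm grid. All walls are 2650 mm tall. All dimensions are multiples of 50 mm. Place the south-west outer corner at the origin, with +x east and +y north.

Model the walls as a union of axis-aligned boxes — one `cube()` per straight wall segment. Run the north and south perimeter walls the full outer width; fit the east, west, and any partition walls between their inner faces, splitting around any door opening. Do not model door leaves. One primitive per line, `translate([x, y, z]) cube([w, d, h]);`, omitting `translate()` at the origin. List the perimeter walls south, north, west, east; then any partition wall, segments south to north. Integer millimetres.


cube([3500, 200, 2650]);
translate([0, 3800, 0]) cube([3500, 200, 2650]);
translate([0, 200, 0]) cube([200, 3600, 2650]);
translate([3300, 200, 0]) cube([200, 3600, 2650]);
translate([1500, 200, 0]) cube([200, 1500, 2650]);
translate([1500, 2700, 0]) cube([200, 1100, 2650]);


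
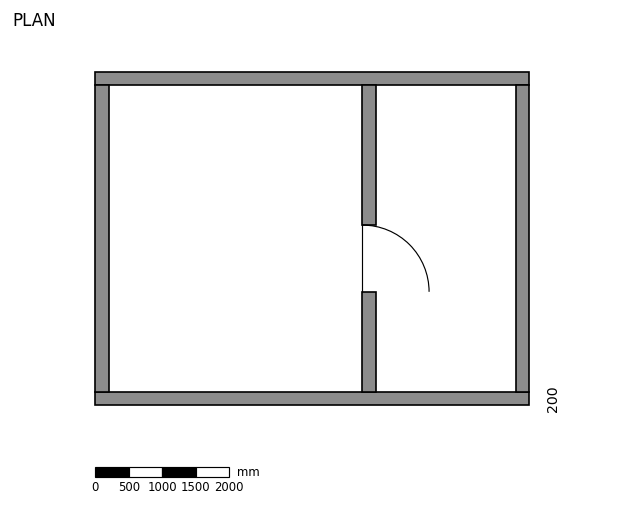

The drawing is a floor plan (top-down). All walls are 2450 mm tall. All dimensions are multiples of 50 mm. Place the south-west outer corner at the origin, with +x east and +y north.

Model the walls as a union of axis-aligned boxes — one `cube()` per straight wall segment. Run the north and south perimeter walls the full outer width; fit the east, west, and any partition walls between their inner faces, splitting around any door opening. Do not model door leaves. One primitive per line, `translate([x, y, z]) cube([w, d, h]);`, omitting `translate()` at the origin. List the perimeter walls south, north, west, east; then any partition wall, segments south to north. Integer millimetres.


cube([6500, 200, 2450]);
translate([0, 4800, 0]) cube([6500, 200, 2450]);
translate([0, 200, 0]) cube([200, 4600, 2450]);
translate([6300, 200, 0]) cube([200, 4600, 2450]);
translate([4000, 200, 0]) cube([200, 1500, 2450]);
translate([4000, 2700, 0]) cube([200, 2100, 2450]);


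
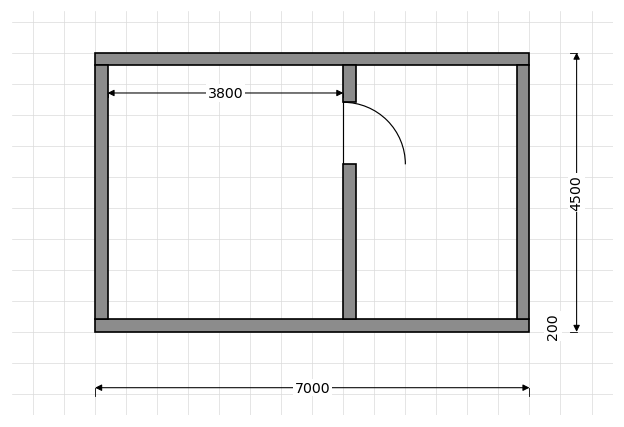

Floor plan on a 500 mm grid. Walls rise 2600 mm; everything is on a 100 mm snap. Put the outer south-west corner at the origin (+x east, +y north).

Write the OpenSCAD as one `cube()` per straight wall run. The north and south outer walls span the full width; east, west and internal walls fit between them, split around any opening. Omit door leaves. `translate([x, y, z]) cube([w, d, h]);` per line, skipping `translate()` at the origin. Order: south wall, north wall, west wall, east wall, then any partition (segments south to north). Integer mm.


cube([7000, 200, 2600]);
translate([0, 4300, 0]) cube([7000, 200, 2600]);
translate([0, 200, 0]) cube([200, 4100, 2600]);
translate([6800, 200, 0]) cube([200, 4100, 2600]);
translate([4000, 200, 0]) cube([200, 2500, 2600]);
translate([4000, 3700, 0]) cube([200, 600, 2600]);


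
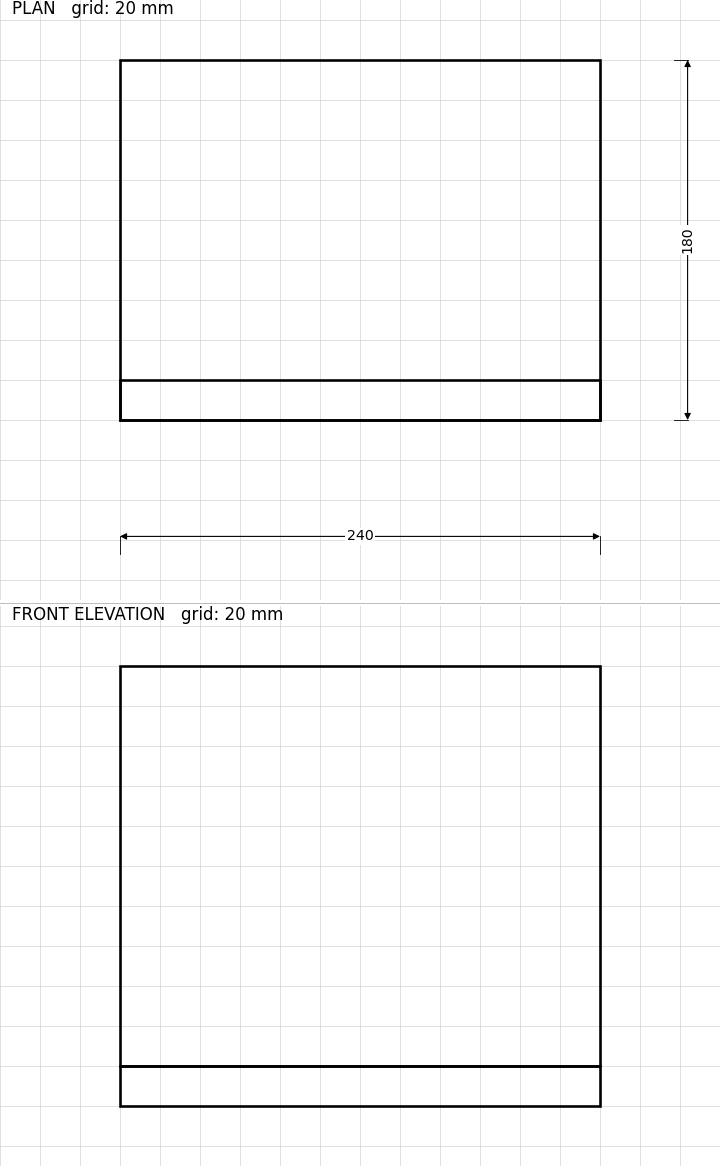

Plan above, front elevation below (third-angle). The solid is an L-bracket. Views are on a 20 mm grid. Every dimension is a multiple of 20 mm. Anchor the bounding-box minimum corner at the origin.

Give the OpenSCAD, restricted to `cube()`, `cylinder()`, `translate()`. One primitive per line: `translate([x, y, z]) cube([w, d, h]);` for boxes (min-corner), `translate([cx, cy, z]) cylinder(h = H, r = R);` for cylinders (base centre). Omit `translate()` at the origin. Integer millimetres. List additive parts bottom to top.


cube([240, 180, 20]);
translate([0, 0, 20]) cube([240, 20, 200]);
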